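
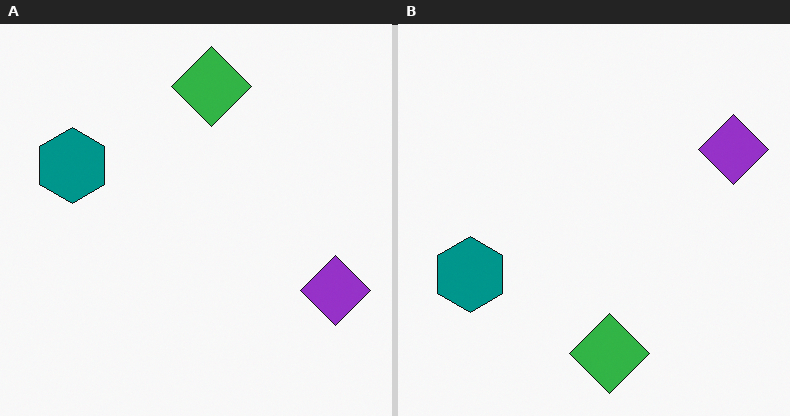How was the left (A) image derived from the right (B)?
Flipped vertically (top ↔ bottom).

The green diamond is in the bottom of the right (B) image and the top of the left (A) — shapes on opposite sides of the horizontal midline have swapped in a mirror flip.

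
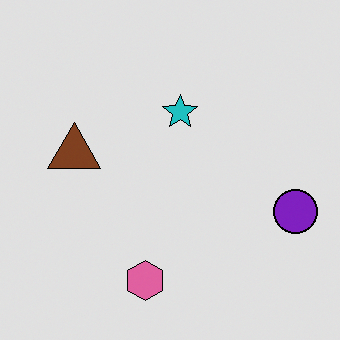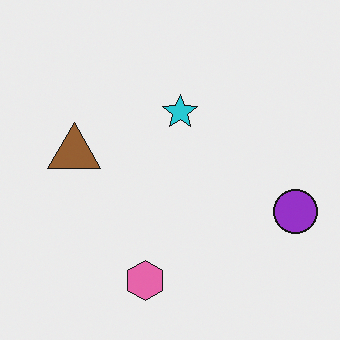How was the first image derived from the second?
It was posterized to a reduced palette.

Each flat color has snapped to a coarser quantized level — most visibly, the near-white background has dropped to a flat grey.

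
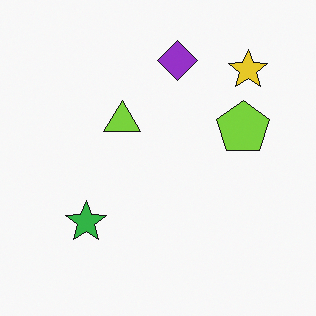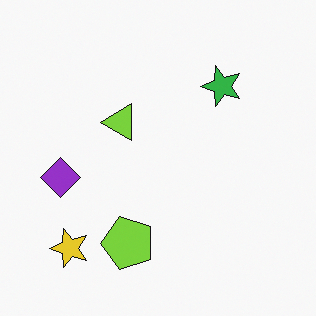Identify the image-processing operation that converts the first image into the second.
The image was transposed (reflected across the top-left ↔ bottom-right diagonal).

Shapes have swapped their row and column positions — what was in the top-right is now in the bottom-left — a diagonal reflection.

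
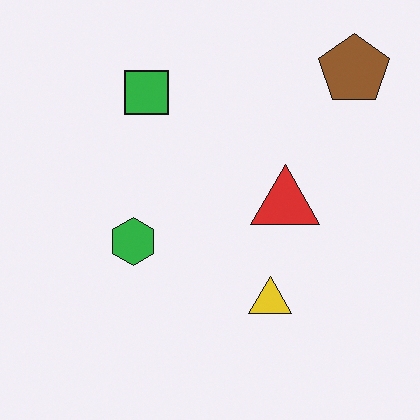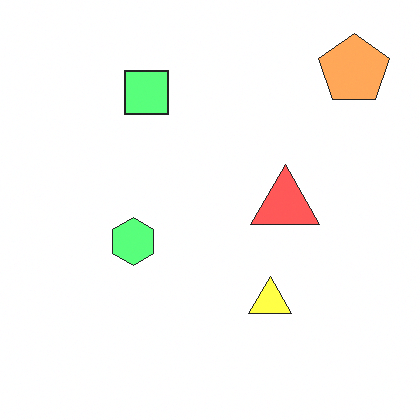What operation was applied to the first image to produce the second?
The second image is the first noticeably brightened.

Every pixel — background and shapes alike — is uniformly brightened.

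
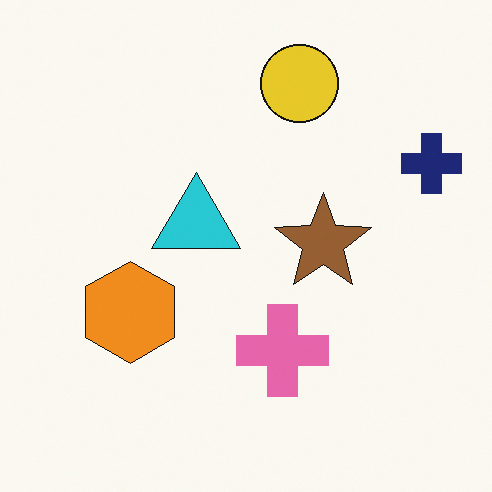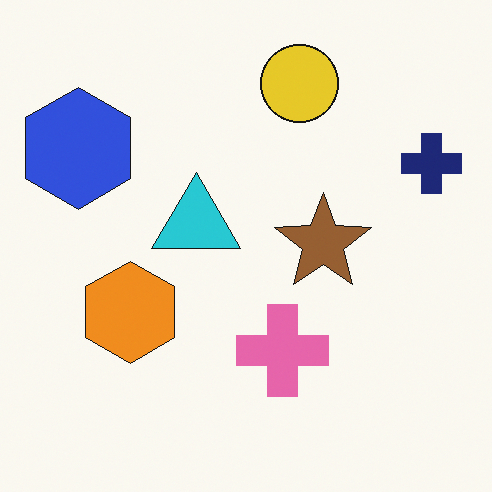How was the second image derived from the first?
It was overlaid with an additional blue hexagon.

A blue hexagon appears in the second image that is absent from the first.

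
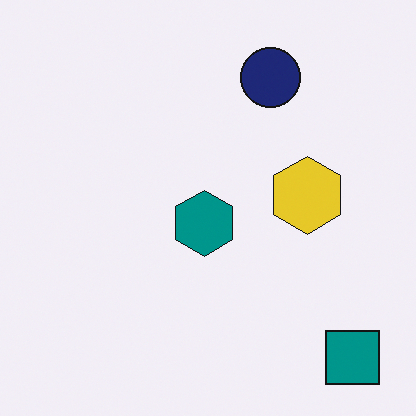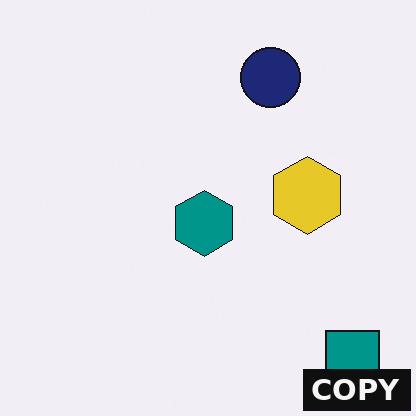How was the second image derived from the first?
The second image is the first watermarked with the text "COPY" in the lower-right corner.

A dark label reading "COPY" appears in the lower-right corner.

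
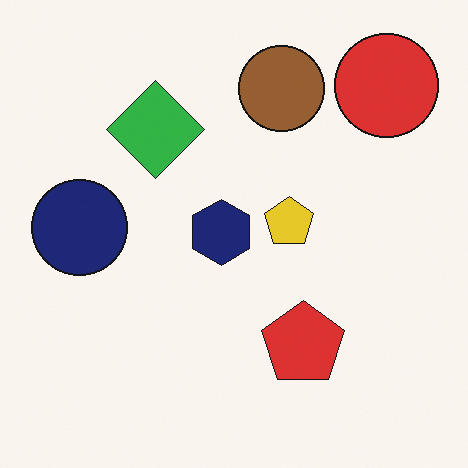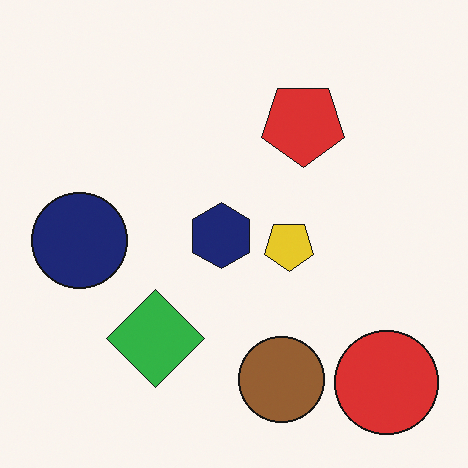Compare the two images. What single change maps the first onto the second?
The second image is the first flipped vertically (top ↔ bottom).

The red circle is in the top-right of the first image and the bottom-right of the second — shapes on opposite sides of the horizontal midline have swapped in a mirror flip.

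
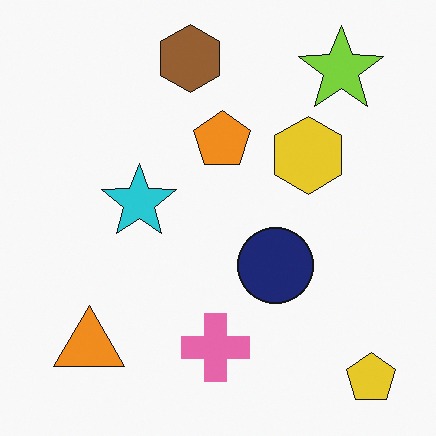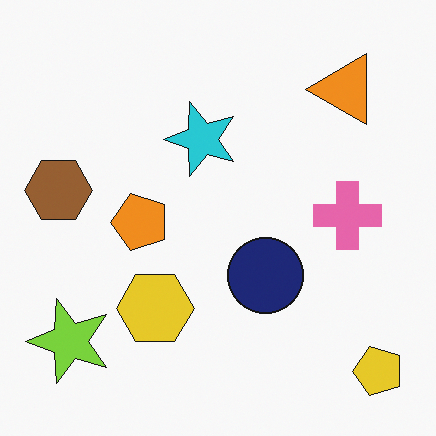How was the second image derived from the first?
Transposed (reflected across the top-left ↔ bottom-right diagonal).

Shapes have swapped their row and column positions — what was in the top-right is now in the bottom-left — a diagonal reflection.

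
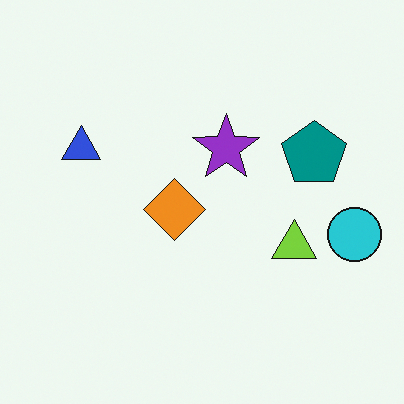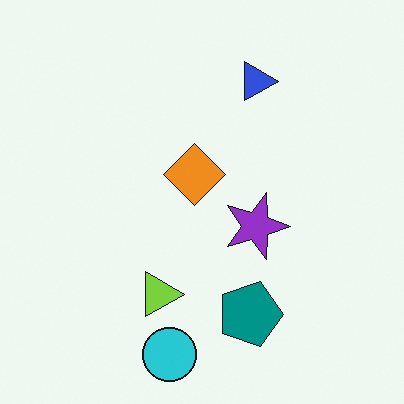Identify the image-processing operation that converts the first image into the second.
The transformation is: rotated 90° clockwise.

The cyan circle sits in the right of the first image and the bottom of the second — consistent with a whole-image 90° clockwise rotation.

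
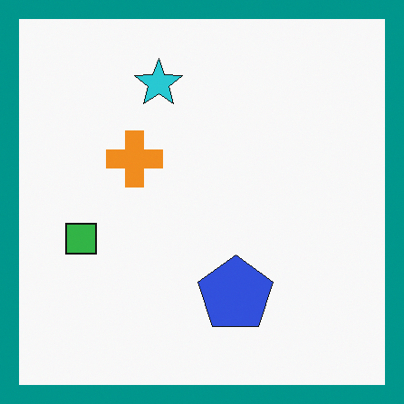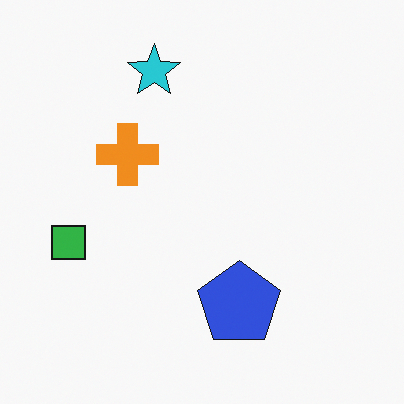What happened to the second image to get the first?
It was framed with a teal border.

A solid teal frame runs around the edge of the first image, with the content slightly shrunk inside it.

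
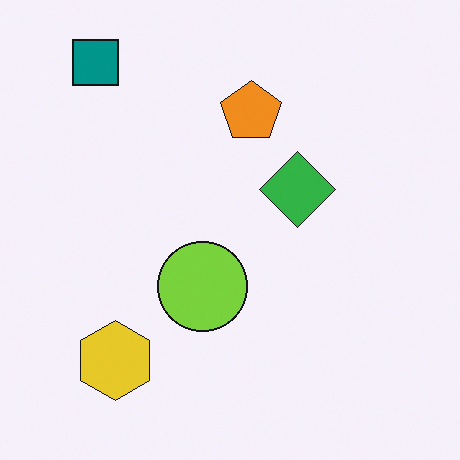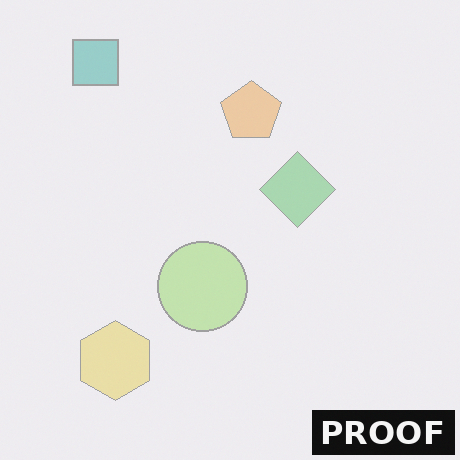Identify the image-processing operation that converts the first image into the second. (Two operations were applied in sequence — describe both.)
The transformation is: given much lower contrast, then watermarked with the text "PROOF" in the lower-right corner.

Tones are pushed toward mid-grey across the whole image — a global contrast change. A dark label reading "PROOF" appears in the lower-right corner.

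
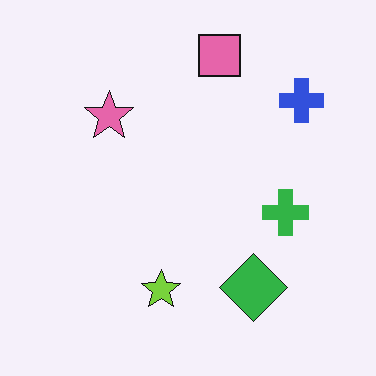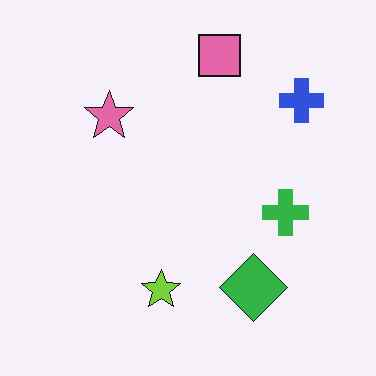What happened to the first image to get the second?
This is the original image JPEG-compressed with visible artifacts.

Blocky 8×8 compression artifacts appear around shape edges and the flat background shows ringing — characteristic JPEG degradation.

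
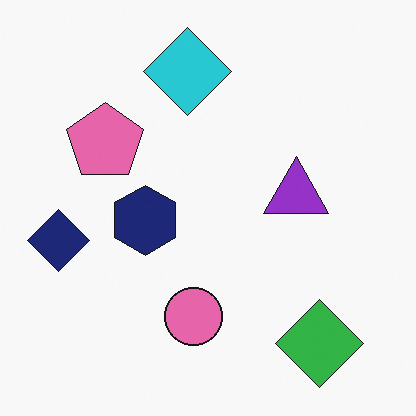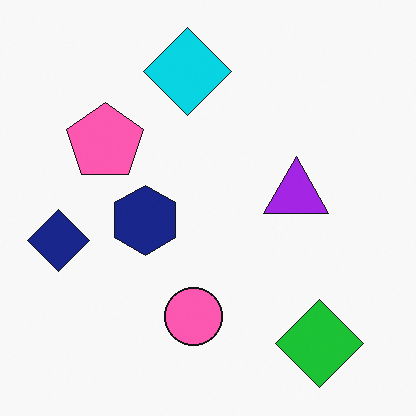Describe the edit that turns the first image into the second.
It was slightly oversaturated.

All colors are more vivid — a global saturation change.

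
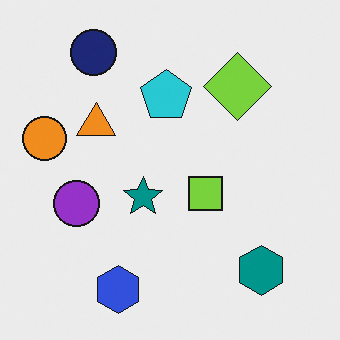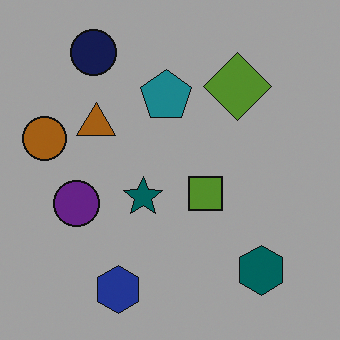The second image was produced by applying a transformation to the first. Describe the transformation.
The image was noticeably darkened.

Every pixel — background and shapes alike — is uniformly darkened.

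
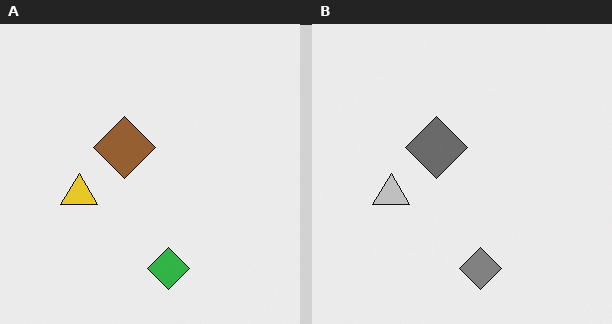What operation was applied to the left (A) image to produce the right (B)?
Converted to grayscale.

All color is removed — every shape is now a shade of grey.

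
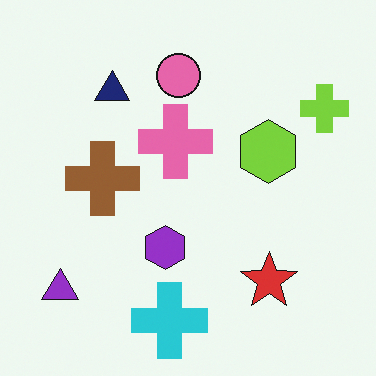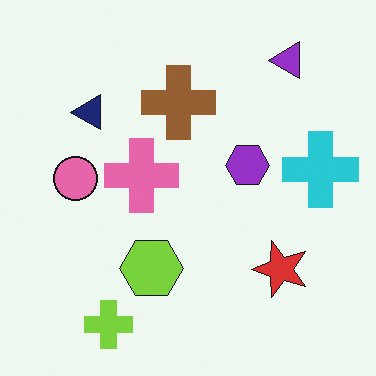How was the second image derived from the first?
It was transposed (reflected across the top-left ↔ bottom-right diagonal).

Shapes have swapped their row and column positions — what was in the top-right is now in the bottom-left — a diagonal reflection.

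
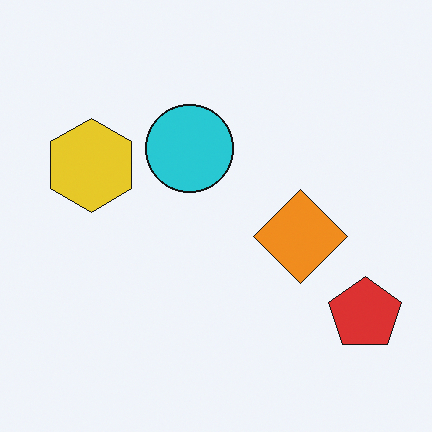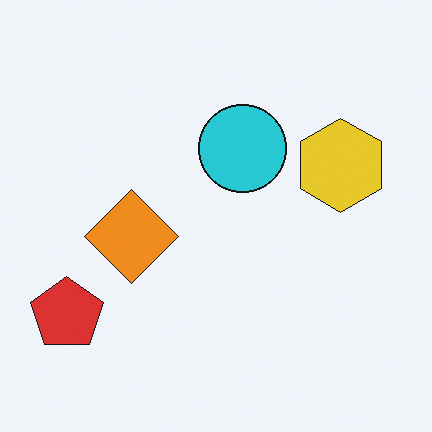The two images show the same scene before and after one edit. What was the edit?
The second image is the first flipped horizontally (left ↔ right).

The red pentagon is in the bottom-right of the first image and the bottom-left of the second — shapes on opposite sides of the vertical midline have swapped in a mirror flip.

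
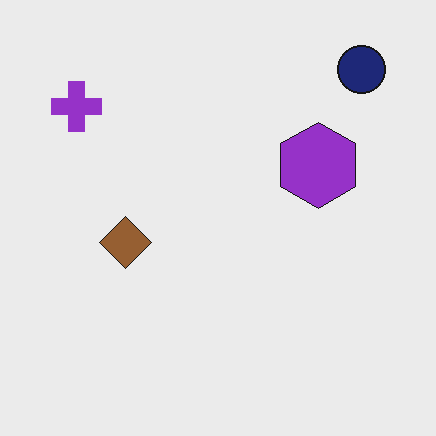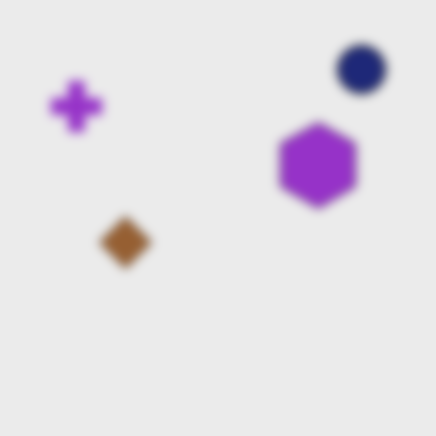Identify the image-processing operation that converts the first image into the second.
The second image is the first heavily blurred.

Shape edges and outlines are uniformly softened across the whole image.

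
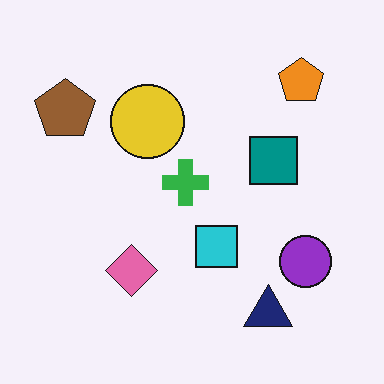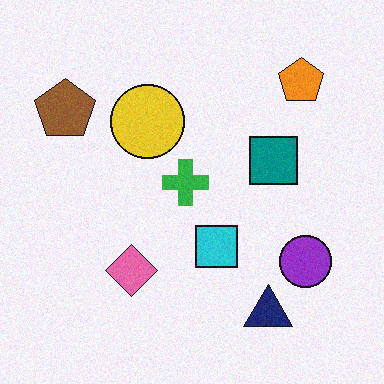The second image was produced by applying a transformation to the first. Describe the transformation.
This is the original image degraded with subtle gaussian noise.

Random speckle covers the whole image, including the flat background.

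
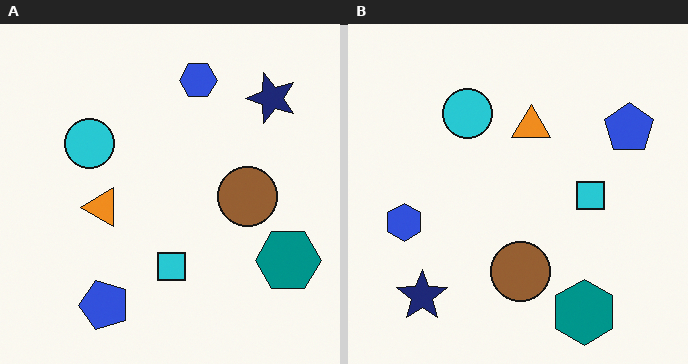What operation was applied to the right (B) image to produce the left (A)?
The transformation is: transposed (reflected across the top-left ↔ bottom-right diagonal).

Shapes have swapped their row and column positions — what was in the top-right is now in the bottom-left — a diagonal reflection.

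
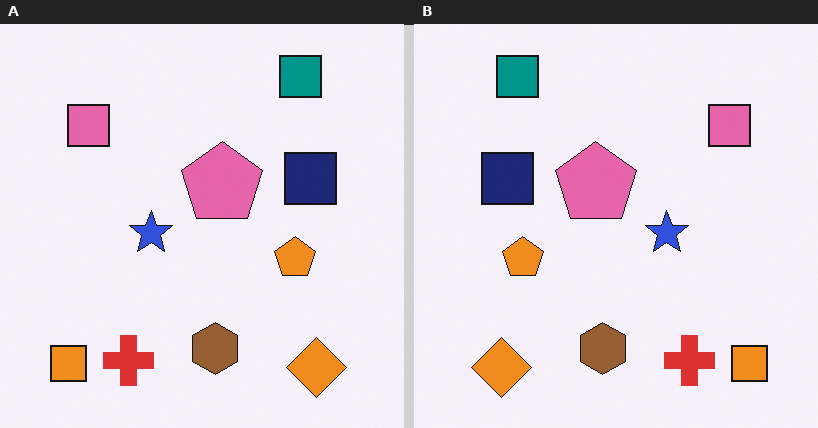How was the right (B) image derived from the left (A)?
It was flipped horizontally (left ↔ right).

The orange square is in the bottom-left of the left (A) image and the bottom-right of the right (B) — shapes on opposite sides of the vertical midline have swapped in a mirror flip.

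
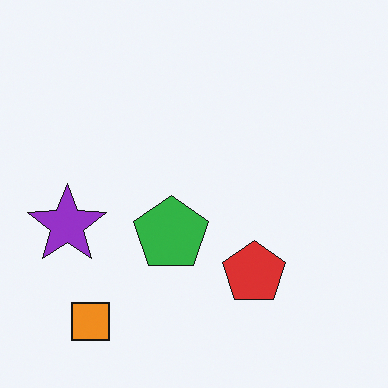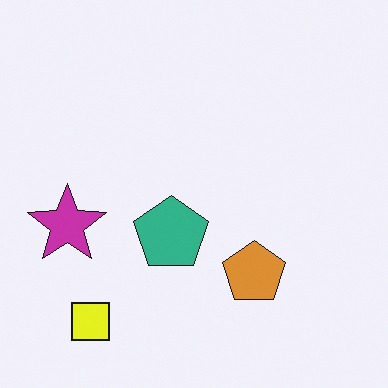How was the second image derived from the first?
The image was hue-shifted slightly.

Every shape's color has rotated by the same amount around the hue wheel — a uniform hue shift.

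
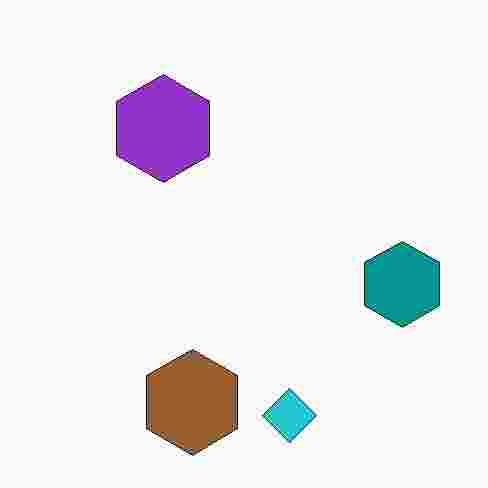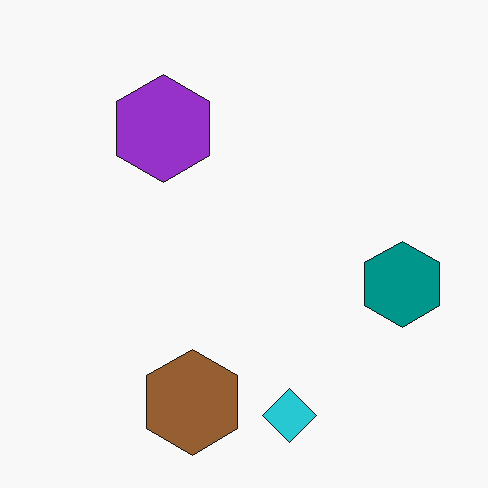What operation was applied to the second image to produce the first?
The image was heavily JPEG-compressed with obvious blocking artifacts.

Blocky 8×8 compression artifacts appear around shape edges and the flat background shows ringing — characteristic JPEG degradation.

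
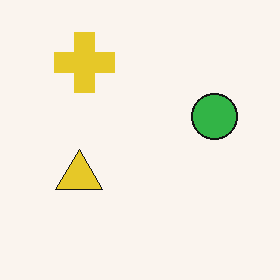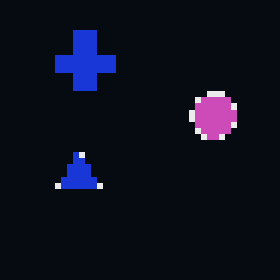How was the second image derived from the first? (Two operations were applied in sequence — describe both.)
The second image is the first color-inverted (negative), then pixelated into visible square blocks.

The light background has become dark and every shape's color is its complement — a photographic negative. Shapes are reduced to large square blocks; fine edges and outlines are lost — a downscale-then-upscale (mosaic) effect.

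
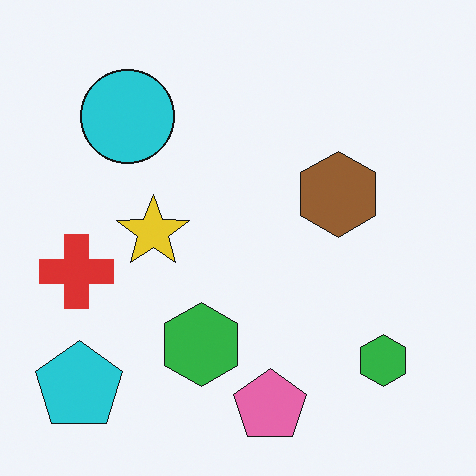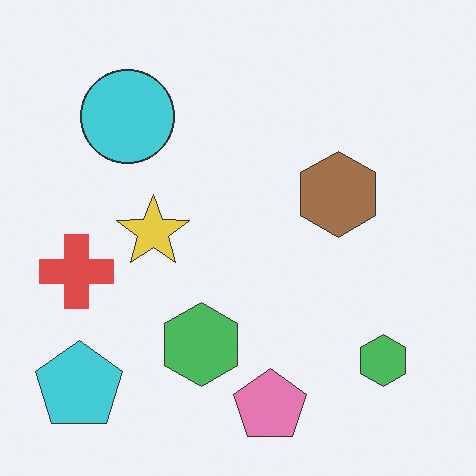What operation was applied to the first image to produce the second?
Given slightly reduced contrast.

Tones are pushed toward mid-grey across the whole image — a global contrast change.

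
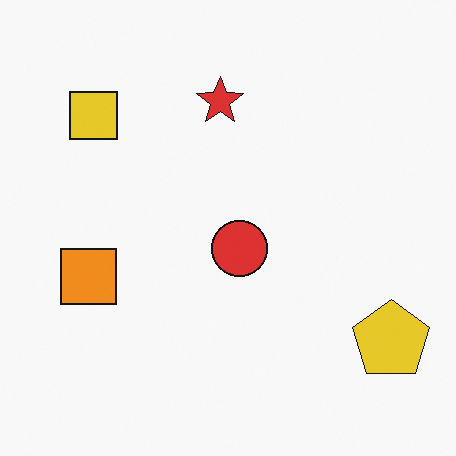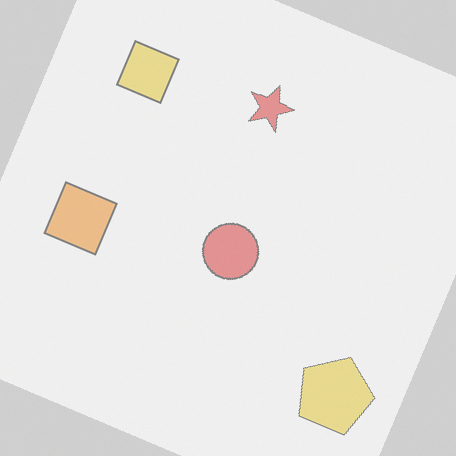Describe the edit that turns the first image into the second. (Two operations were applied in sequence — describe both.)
The transformation is: rotated clockwise by a clearly visible amount, then given much lower contrast.

Every shape is tilted by the same angle and the image corners show triangular fill wedges — a whole-image rotation by a non-right angle. Tones are pushed toward mid-grey across the whole image — a global contrast change.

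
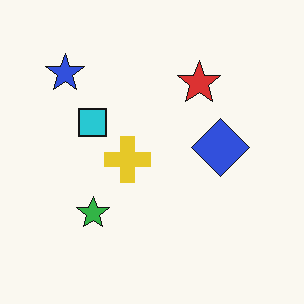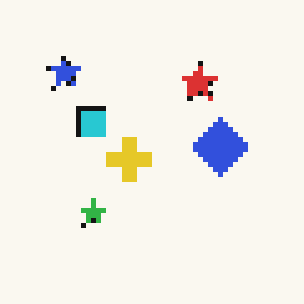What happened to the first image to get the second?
The second image is the first lightly pixelated (a mild mosaic effect).

Shapes are reduced to large square blocks; fine edges and outlines are lost — a downscale-then-upscale (mosaic) effect.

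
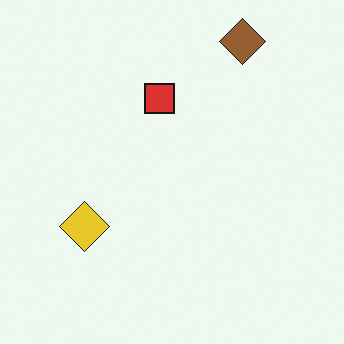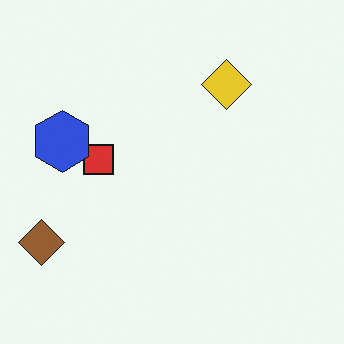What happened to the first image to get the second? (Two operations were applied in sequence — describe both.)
It was transposed (reflected across the top-left ↔ bottom-right diagonal), then overlaid with an additional blue hexagon.

Shapes have swapped their row and column positions — what was in the top-right is now in the bottom-left — a diagonal reflection. A blue hexagon appears in the second image that is absent from the first.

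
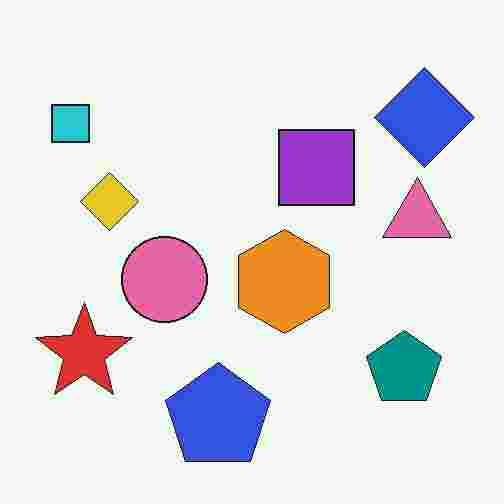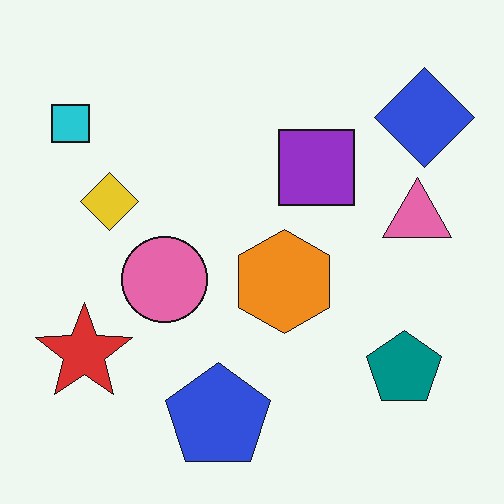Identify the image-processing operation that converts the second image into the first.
Heavily JPEG-compressed with obvious blocking artifacts.

Blocky 8×8 compression artifacts appear around shape edges and the flat background shows ringing — characteristic JPEG degradation.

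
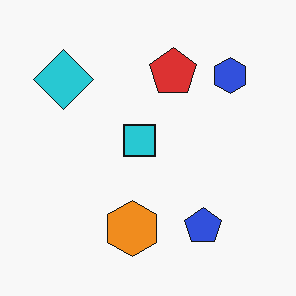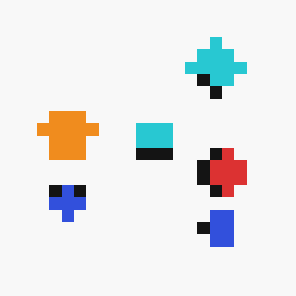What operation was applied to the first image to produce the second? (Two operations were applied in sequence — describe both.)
This is the original image rotated 90° clockwise, then coarsely pixelated.

The blue hexagon sits in the top-right of the first image and the bottom-right of the second — consistent with a whole-image 90° clockwise rotation. Shapes are reduced to large square blocks; fine edges and outlines are lost — a downscale-then-upscale (mosaic) effect.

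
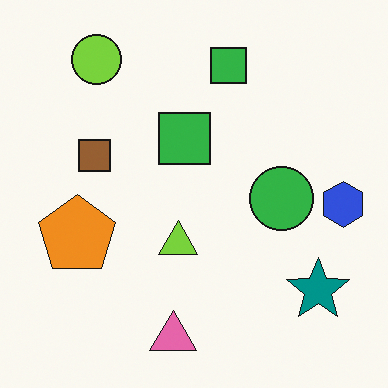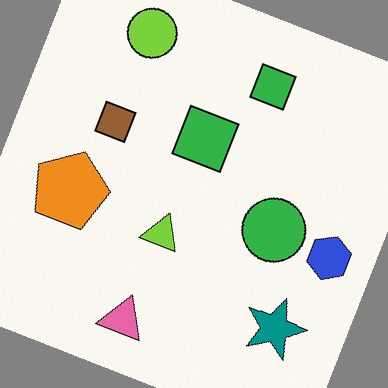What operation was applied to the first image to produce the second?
The second image is the first rotated clockwise by a moderate amount.

Every shape is tilted by the same angle and the image corners show triangular fill wedges — a whole-image rotation by a non-right angle.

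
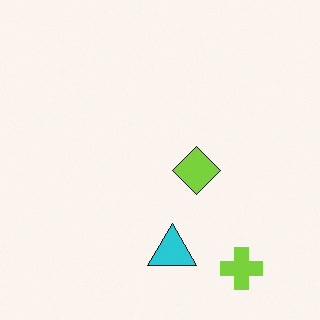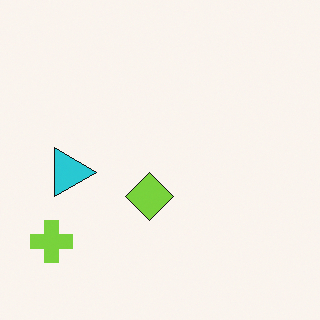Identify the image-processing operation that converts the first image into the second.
This is the original image rotated 90° clockwise.

The lime cross sits in the bottom-right of the first image and the bottom-left of the second — consistent with a whole-image 90° clockwise rotation.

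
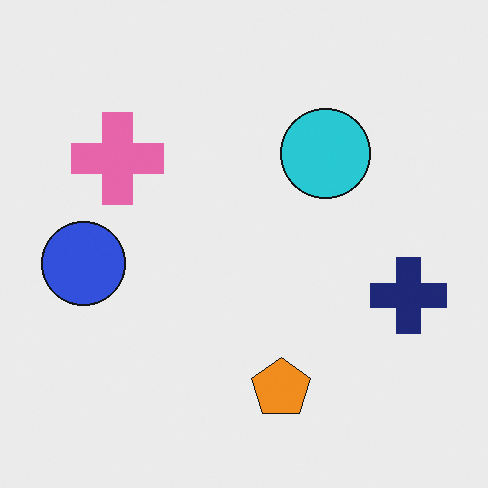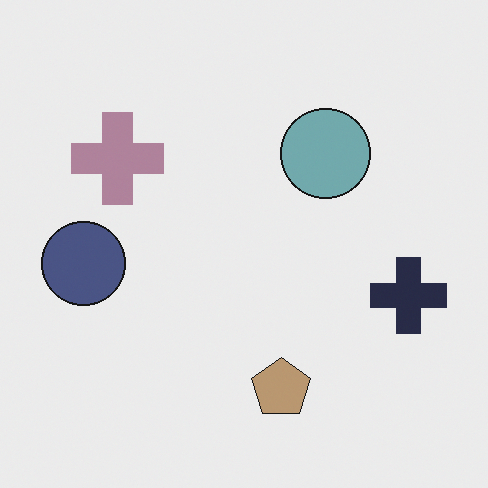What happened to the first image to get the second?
The second image is the first made much more muted (saturation change).

All colors are more muted and greyish — a global saturation change.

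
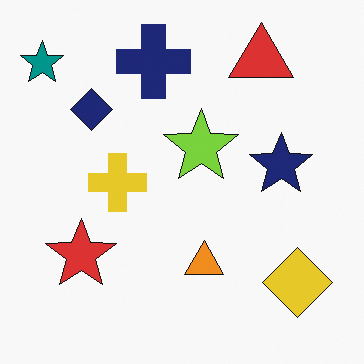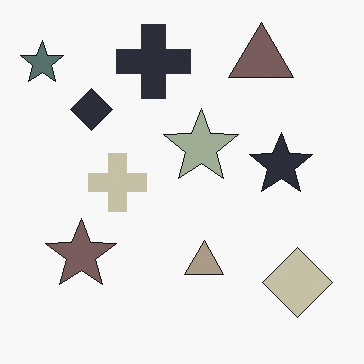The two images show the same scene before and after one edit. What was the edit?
This is the original image made much more muted (saturation change).

All colors are more muted and greyish — a global saturation change.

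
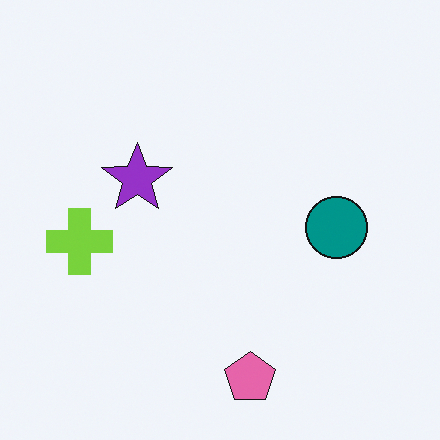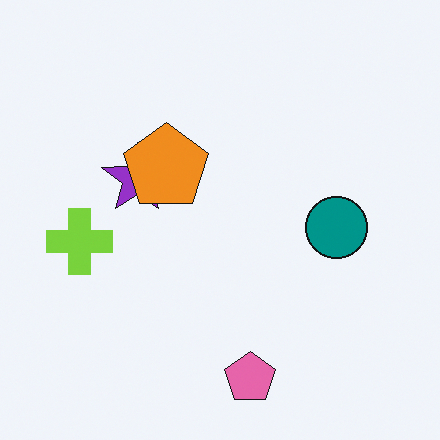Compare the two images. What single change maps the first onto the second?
The transformation is: overlaid with an additional orange pentagon.

An orange pentagon appears in the second image that is absent from the first.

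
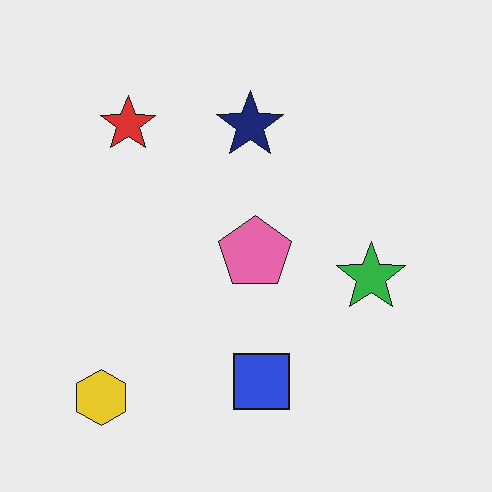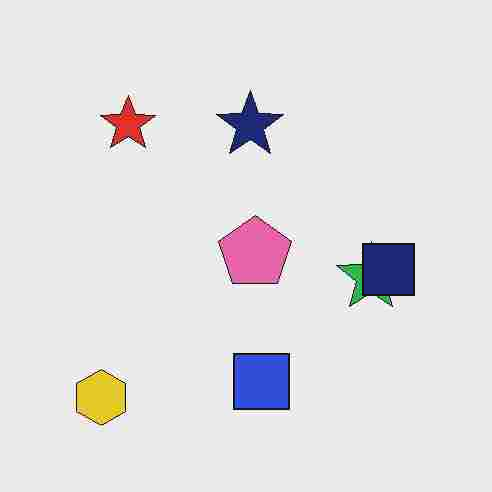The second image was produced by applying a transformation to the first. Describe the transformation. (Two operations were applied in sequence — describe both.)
Degraded with heavy JPEG compression, then overlaid with an additional navy square.

Blocky 8×8 compression artifacts appear around shape edges and the flat background shows ringing — characteristic JPEG degradation. A navy square appears in the second image that is absent from the first.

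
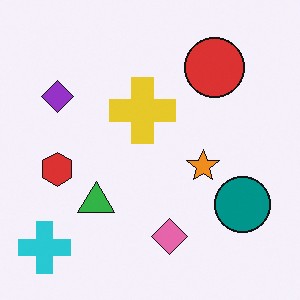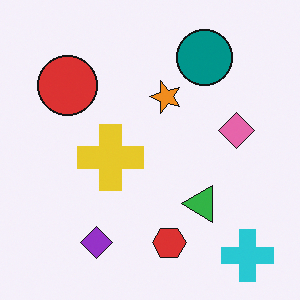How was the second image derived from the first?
It was rotated 90° counter-clockwise.

The cyan cross sits in the bottom-left of the first image and the bottom-right of the second — consistent with a whole-image 90° counter-clockwise rotation.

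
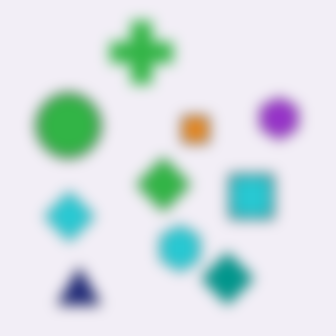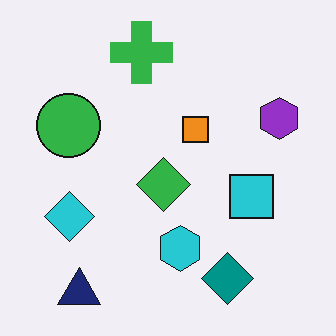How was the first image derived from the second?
The transformation is: heavily blurred.

Shape edges and outlines are uniformly softened across the whole image.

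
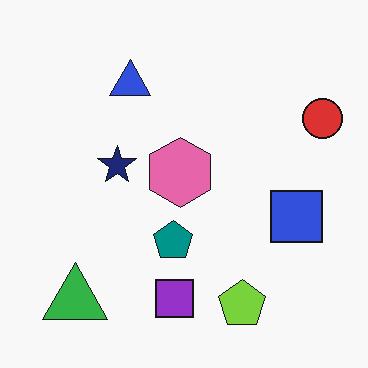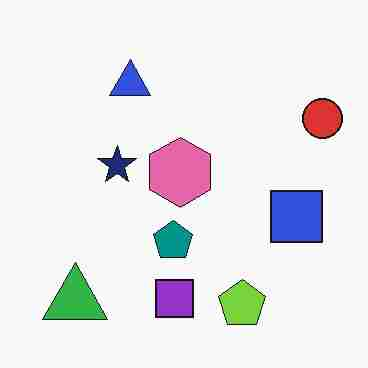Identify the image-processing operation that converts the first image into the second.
The transformation is: heavily JPEG-compressed with obvious blocking artifacts.

Blocky 8×8 compression artifacts appear around shape edges and the flat background shows ringing — characteristic JPEG degradation.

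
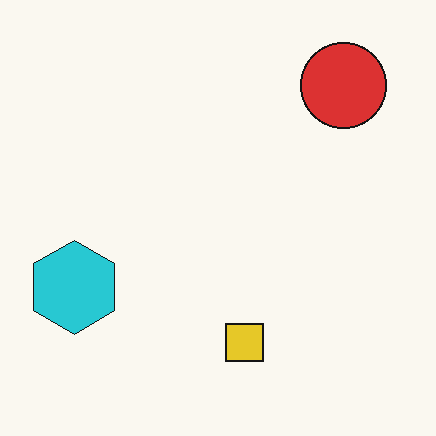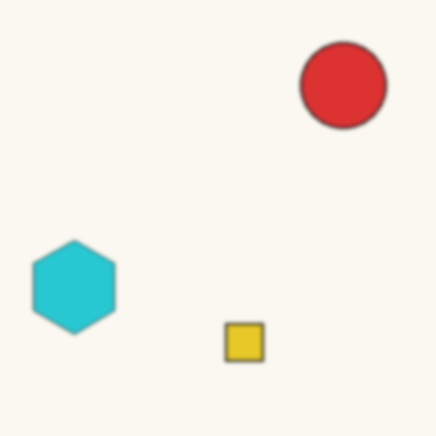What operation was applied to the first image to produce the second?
The image was lightly blurred.

Shape edges and outlines are uniformly softened across the whole image.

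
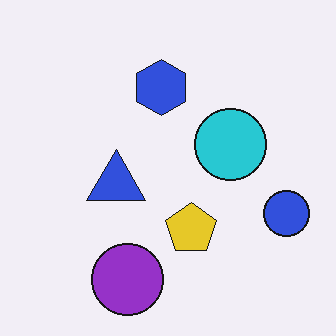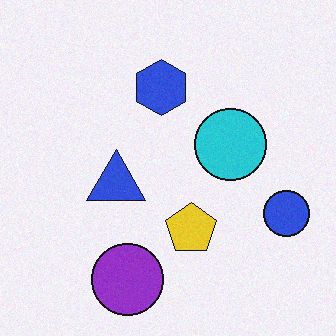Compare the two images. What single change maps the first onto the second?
The transformation is: degraded with subtle gaussian noise.

Random speckle covers the whole image, including the flat background.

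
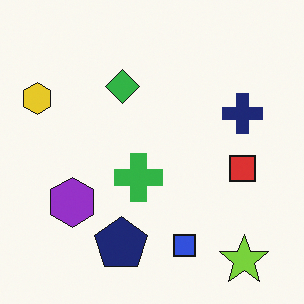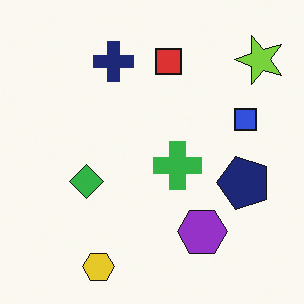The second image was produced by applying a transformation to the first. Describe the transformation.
This is the original image rotated 90° counter-clockwise.

The lime star sits in the bottom-right of the first image and the top-right of the second — consistent with a whole-image 90° counter-clockwise rotation.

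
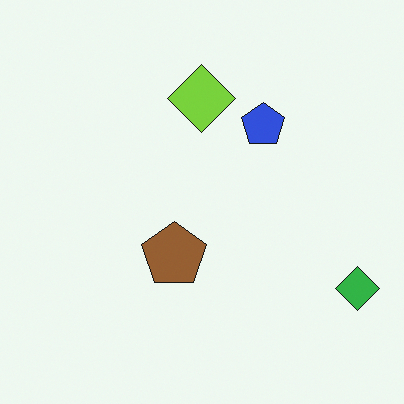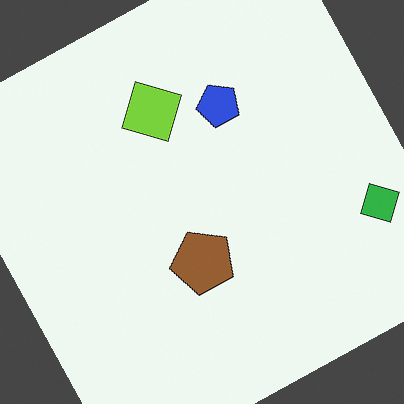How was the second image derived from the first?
The transformation is: rotated counter-clockwise by a clearly visible amount.

Every shape is tilted by the same angle and the image corners show triangular fill wedges — a whole-image rotation by a non-right angle.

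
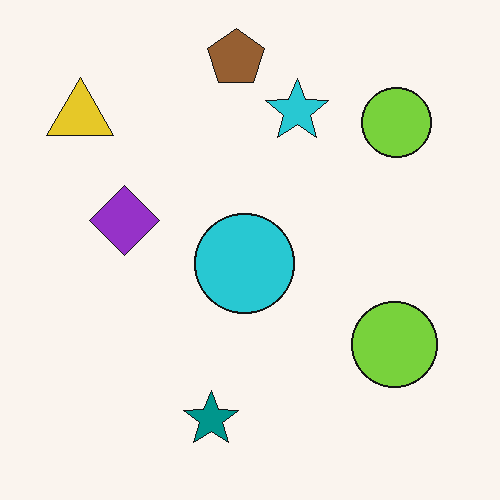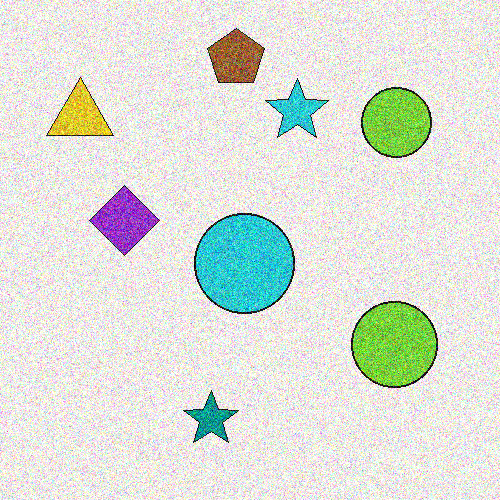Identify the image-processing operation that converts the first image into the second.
The second image is the first degraded with strong gaussian noise.

Random speckle covers the whole image, including the flat background.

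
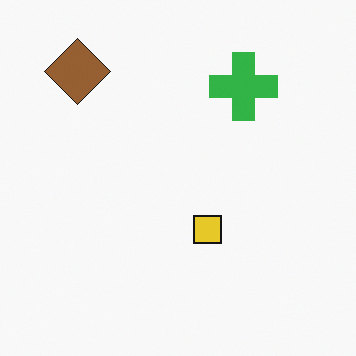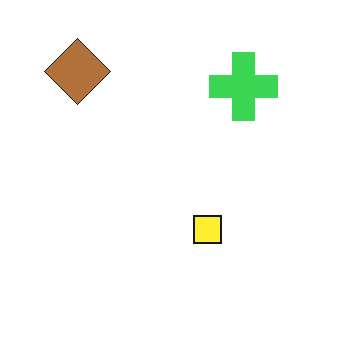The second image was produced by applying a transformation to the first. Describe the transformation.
The second image is the first slightly brightened.

Every pixel — background and shapes alike — is uniformly brightened.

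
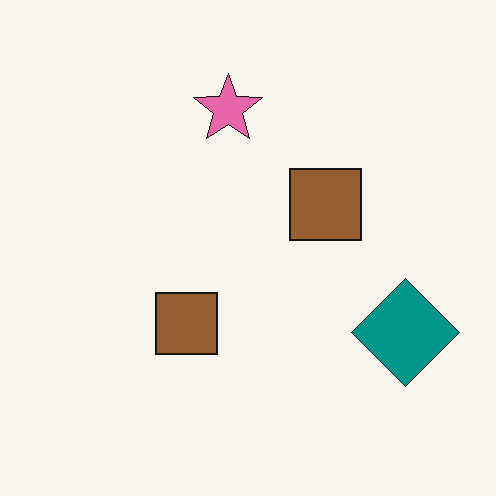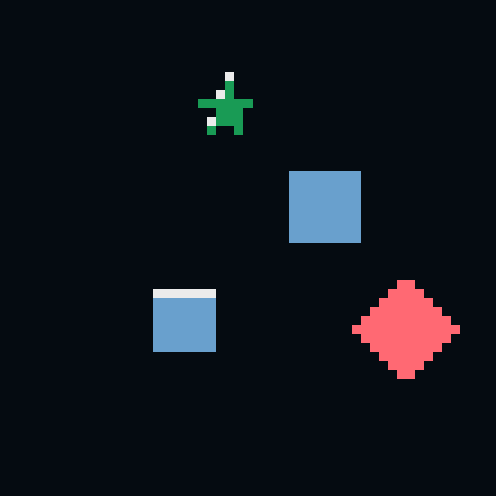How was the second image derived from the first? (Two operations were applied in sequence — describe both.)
This is the original image coarsely pixelated, then color-inverted (negative).

Shapes are reduced to large square blocks; fine edges and outlines are lost — a downscale-then-upscale (mosaic) effect. The light background has become dark and every shape's color is its complement — a photographic negative.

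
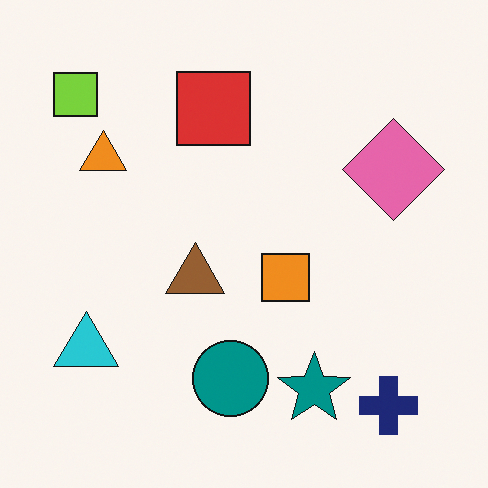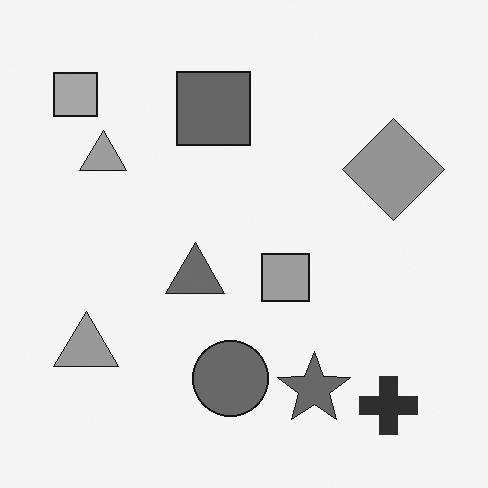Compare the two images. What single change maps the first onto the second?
The second image is the first converted to grayscale.

All color is removed — every shape is now a shade of grey.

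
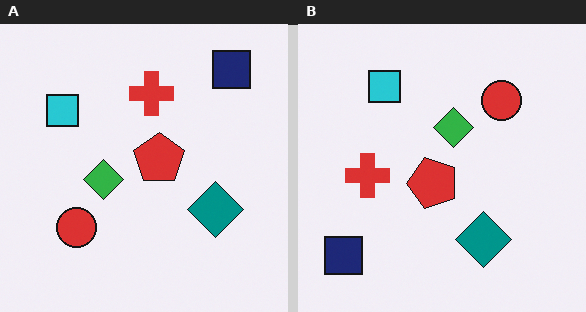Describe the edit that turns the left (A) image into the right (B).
The transformation is: transposed (reflected across the top-left ↔ bottom-right diagonal).

Shapes have swapped their row and column positions — what was in the top-right is now in the bottom-left — a diagonal reflection.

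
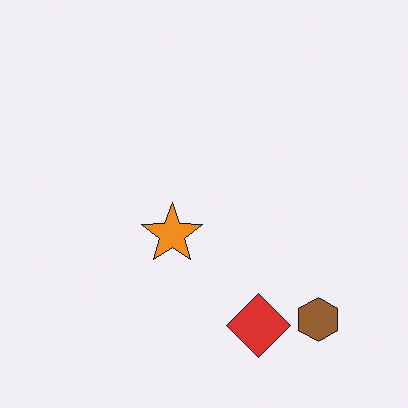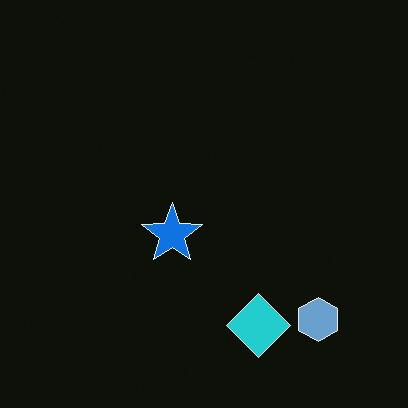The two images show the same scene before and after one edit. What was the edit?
The second image is the first color-inverted (negative).

The light background has become dark and every shape's color is its complement — a photographic negative.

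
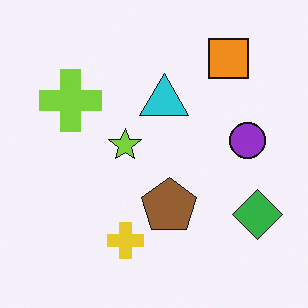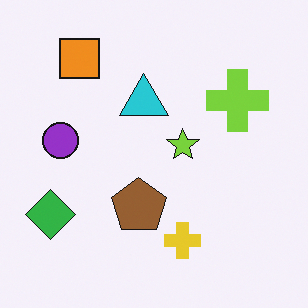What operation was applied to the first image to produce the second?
The image was flipped horizontally (left ↔ right).

The green diamond is in the bottom-right of the first image and the bottom-left of the second — shapes on opposite sides of the vertical midline have swapped in a mirror flip.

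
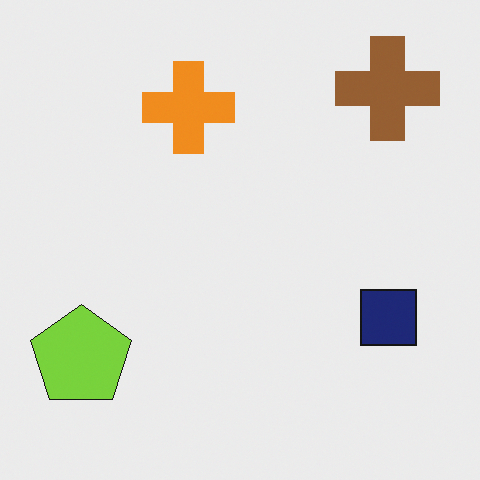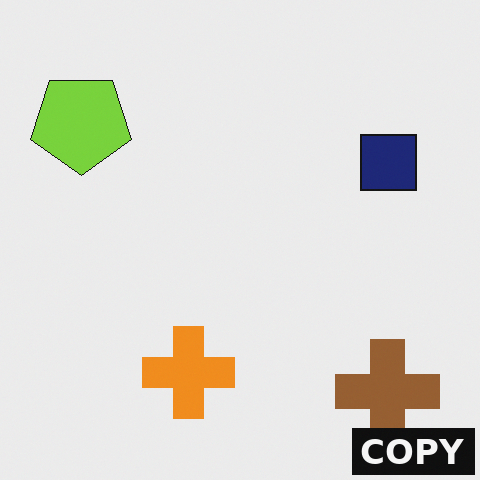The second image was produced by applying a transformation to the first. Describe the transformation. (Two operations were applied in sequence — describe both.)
The image was flipped vertically (top ↔ bottom), then watermarked with the text "COPY" in the lower-right corner.

The brown cross is in the top-right of the first image and the bottom-right of the second — shapes on opposite sides of the horizontal midline have swapped in a mirror flip. A dark label reading "COPY" appears in the lower-right corner.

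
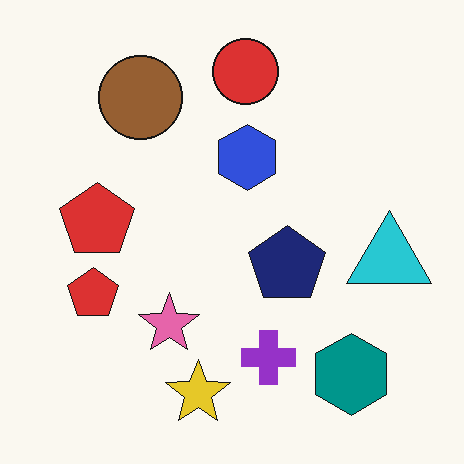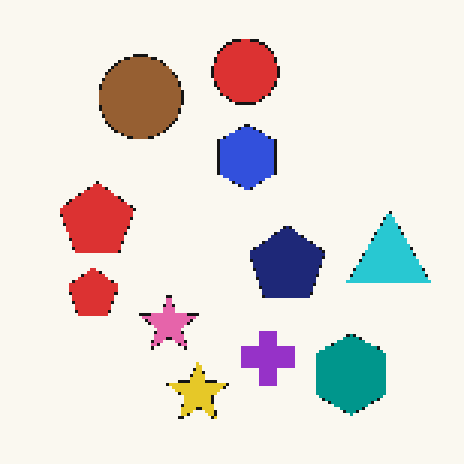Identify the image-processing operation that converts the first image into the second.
It was lightly pixelated (a mild mosaic effect).

Shapes are reduced to large square blocks; fine edges and outlines are lost — a downscale-then-upscale (mosaic) effect.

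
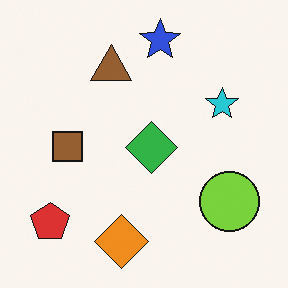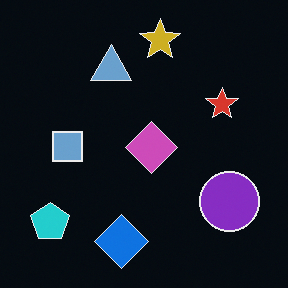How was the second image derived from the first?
Color-inverted (negative).

The light background has become dark and every shape's color is its complement — a photographic negative.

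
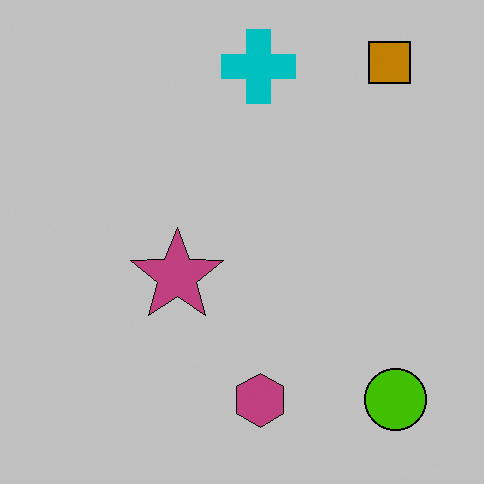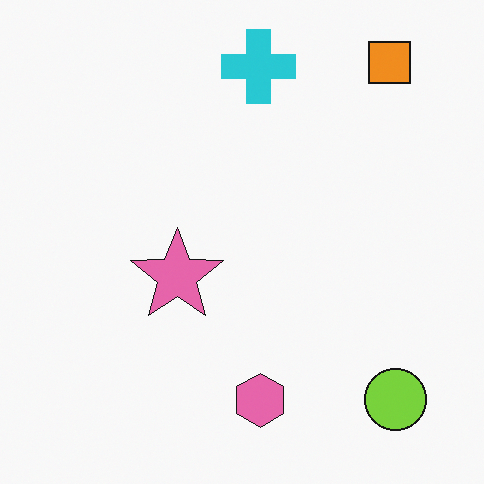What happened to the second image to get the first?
The image was heavily posterized to just a handful of flat colors.

Each flat color has snapped to a coarser quantized level — most visibly, the near-white background has dropped to a flat grey.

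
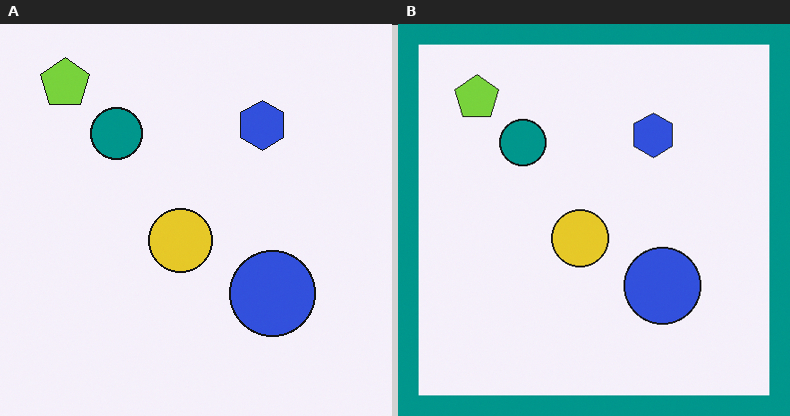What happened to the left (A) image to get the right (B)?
This is the original image framed with a teal border.

A solid teal frame runs around the edge of the right (B) image, with the content slightly shrunk inside it.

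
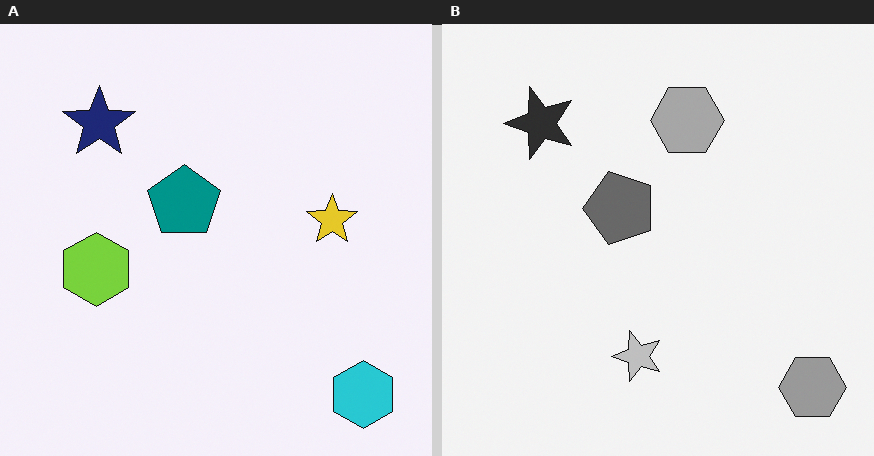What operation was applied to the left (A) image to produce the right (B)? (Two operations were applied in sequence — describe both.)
Converted to grayscale, then transposed (reflected across the top-left ↔ bottom-right diagonal).

All color is removed — every shape is now a shade of grey. Shapes have swapped their row and column positions — what was in the top-right is now in the bottom-left — a diagonal reflection.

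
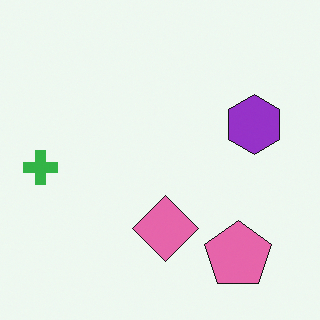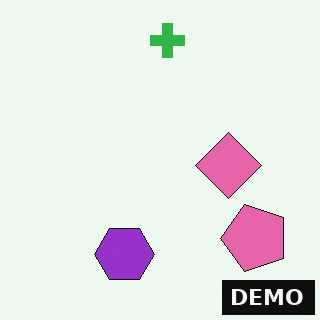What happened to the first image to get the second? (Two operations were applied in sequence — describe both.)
Transposed (reflected across the top-left ↔ bottom-right diagonal), then watermarked with the text "DEMO" in the lower-right corner.

Shapes have swapped their row and column positions — what was in the top-right is now in the bottom-left — a diagonal reflection. A dark label reading "DEMO" appears in the lower-right corner.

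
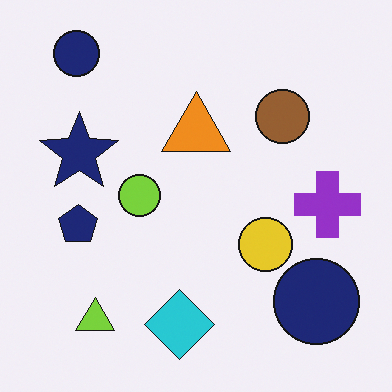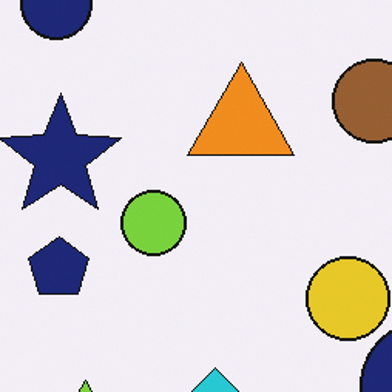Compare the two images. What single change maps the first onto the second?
The second image is the first cropped to a modestly smaller region and rescaled.

The visible shapes are larger and the field of view is narrower; shapes near the original edges may be partly or wholly outside the frame — a crop-and-rescale.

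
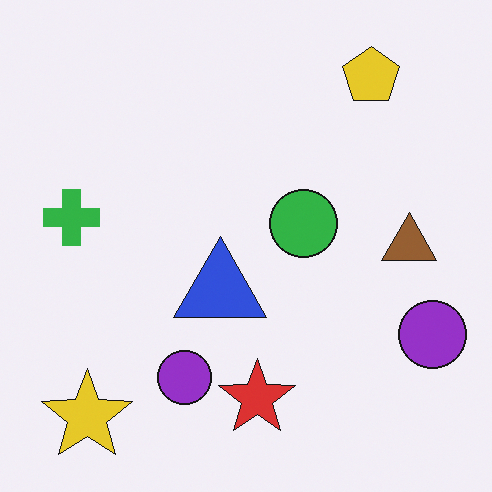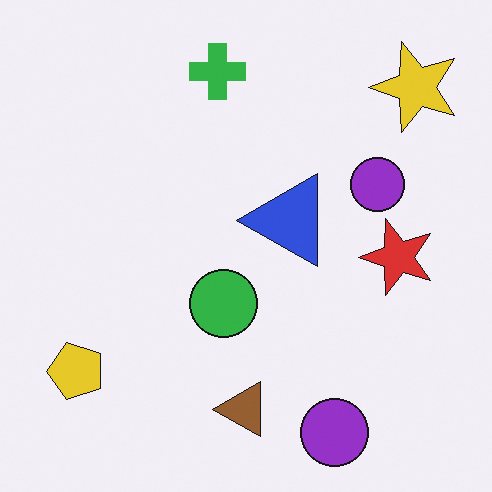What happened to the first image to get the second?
Transposed (reflected across the top-left ↔ bottom-right diagonal).

Shapes have swapped their row and column positions — what was in the top-right is now in the bottom-left — a diagonal reflection.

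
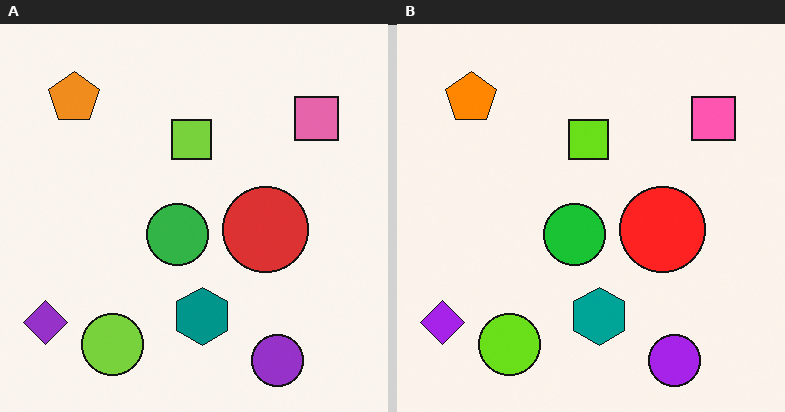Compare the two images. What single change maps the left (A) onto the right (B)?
The transformation is: slightly oversaturated.

All colors are more vivid — a global saturation change.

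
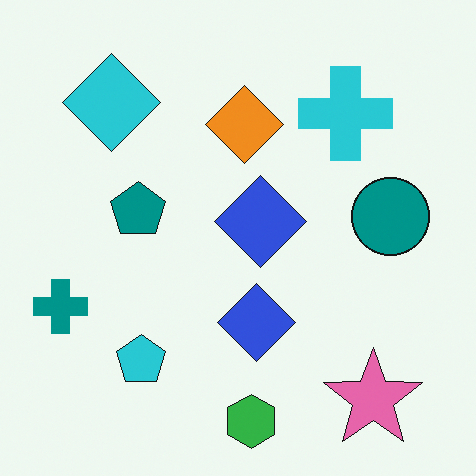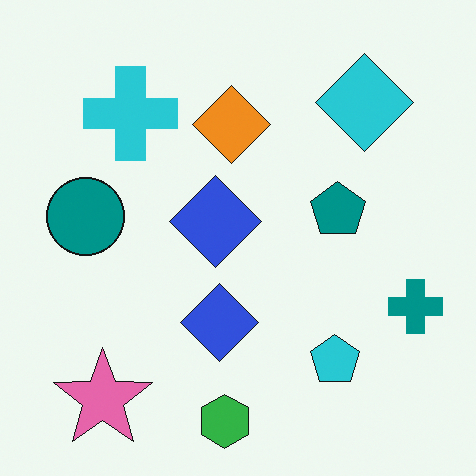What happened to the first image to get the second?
The transformation is: flipped horizontally (left ↔ right).

The teal cross is in the left of the first image and the right of the second — shapes on opposite sides of the vertical midline have swapped in a mirror flip.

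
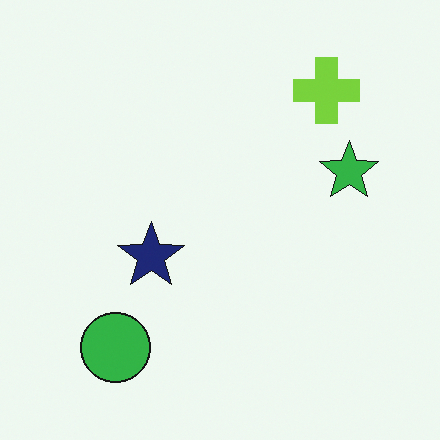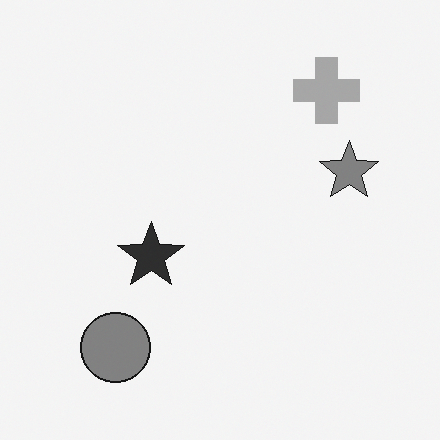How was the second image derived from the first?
It was converted to grayscale.

All color is removed — every shape is now a shade of grey.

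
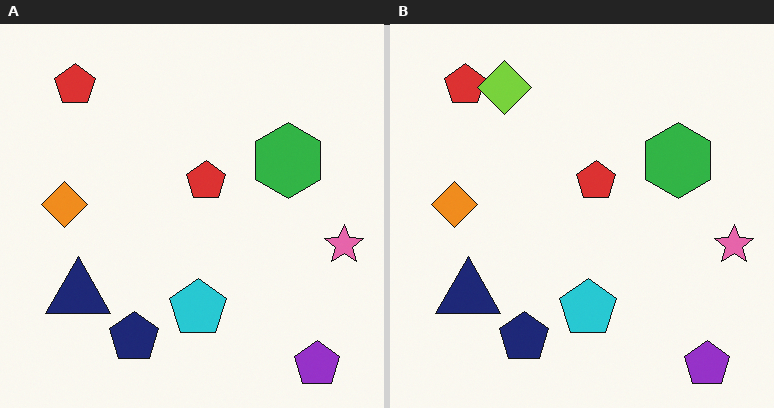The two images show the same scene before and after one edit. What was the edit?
The transformation is: overlaid with an additional lime diamond.

A lime diamond appears in the right (B) image that is absent from the left (A).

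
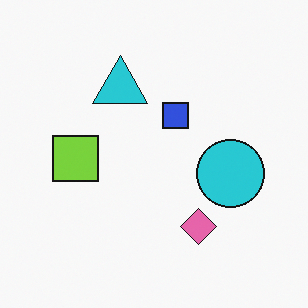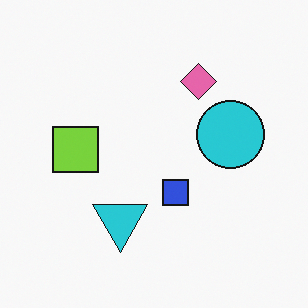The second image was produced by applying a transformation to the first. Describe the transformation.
The image was flipped vertically (top ↔ bottom).

The pink diamond is in the bottom of the first image and the top of the second — shapes on opposite sides of the horizontal midline have swapped in a mirror flip.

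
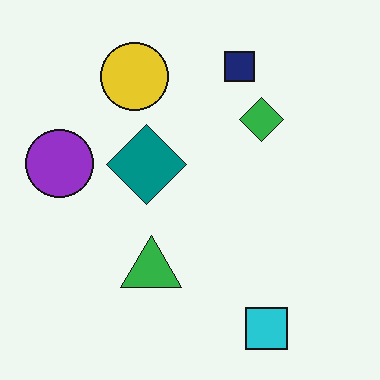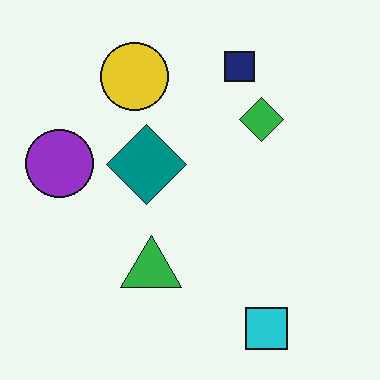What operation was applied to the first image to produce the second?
Given moderate JPEG compression.

Blocky 8×8 compression artifacts appear around shape edges and the flat background shows ringing — characteristic JPEG degradation.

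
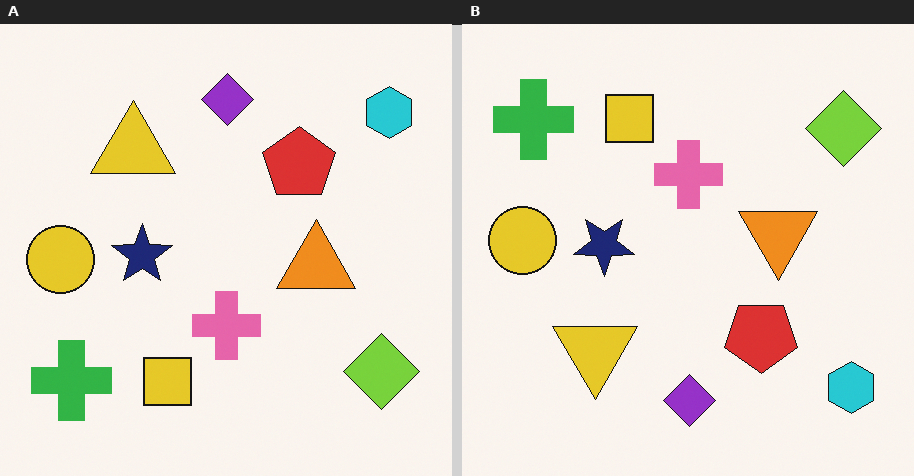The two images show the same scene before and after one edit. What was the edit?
It was flipped vertically (top ↔ bottom).

The purple diamond is in the top of the left (A) image and the bottom of the right (B) — shapes on opposite sides of the horizontal midline have swapped in a mirror flip.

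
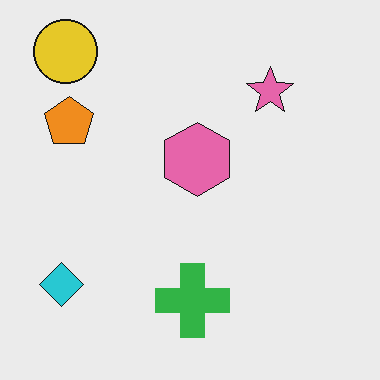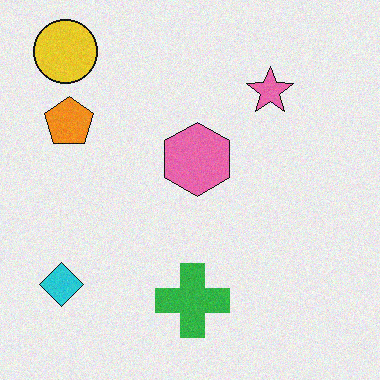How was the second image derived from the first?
The second image is the first degraded with light additive noise.

Random speckle covers the whole image, including the flat background.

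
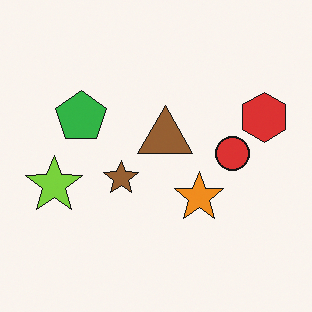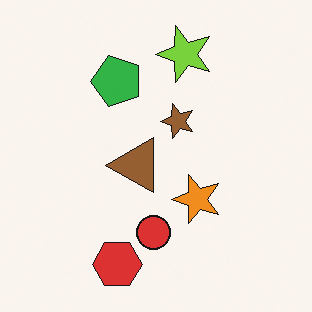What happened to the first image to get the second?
Transposed (reflected across the top-left ↔ bottom-right diagonal).

Shapes have swapped their row and column positions — what was in the top-right is now in the bottom-left — a diagonal reflection.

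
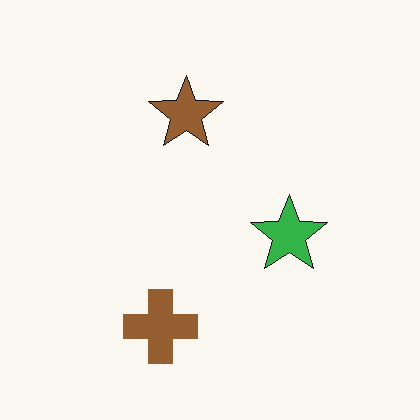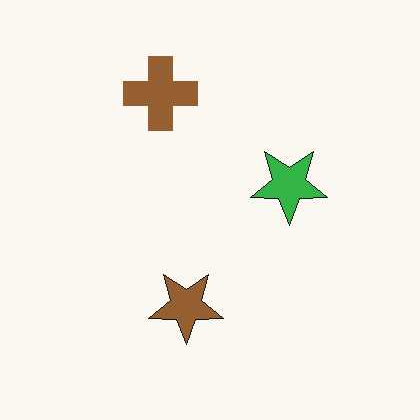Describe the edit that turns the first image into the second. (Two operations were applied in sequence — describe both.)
It was JPEG-compressed with visible artifacts, then flipped vertically (top ↔ bottom).

Blocky 8×8 compression artifacts appear around shape edges and the flat background shows ringing — characteristic JPEG degradation. The brown cross is in the bottom of the first image and the top of the second — shapes on opposite sides of the horizontal midline have swapped in a mirror flip.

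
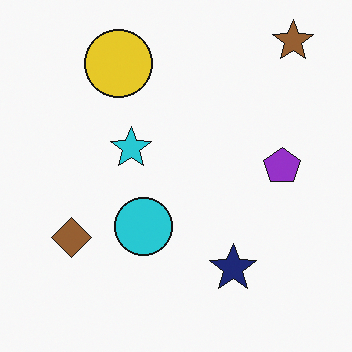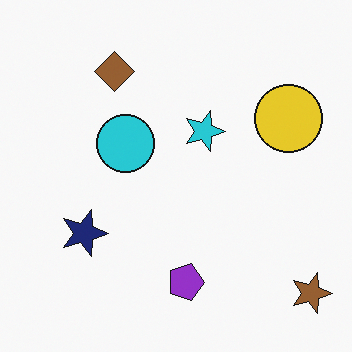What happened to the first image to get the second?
The second image is the first rotated 90° clockwise.

The brown star sits in the top-right of the first image and the bottom-right of the second — consistent with a whole-image 90° clockwise rotation.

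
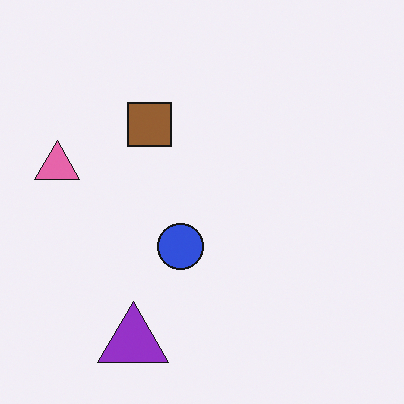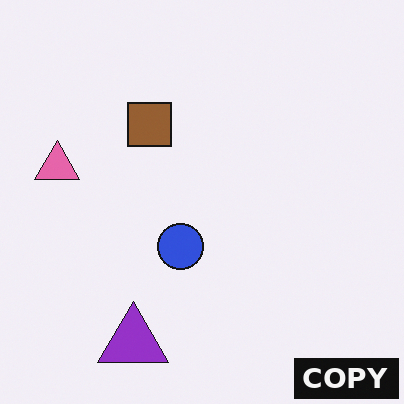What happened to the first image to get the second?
Watermarked with the text "COPY" in the lower-right corner.

A dark label reading "COPY" appears in the lower-right corner.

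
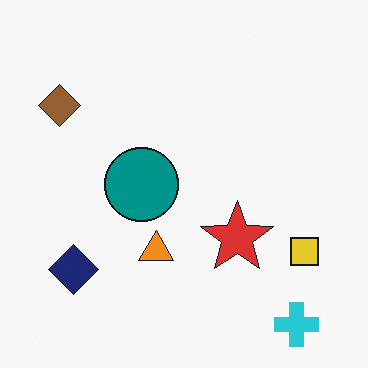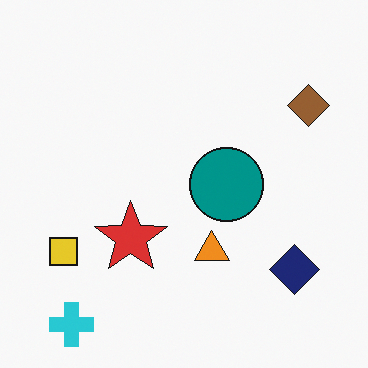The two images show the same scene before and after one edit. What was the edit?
It was flipped horizontally (left ↔ right).

The brown diamond is in the top-left of the first image and the top-right of the second — shapes on opposite sides of the vertical midline have swapped in a mirror flip.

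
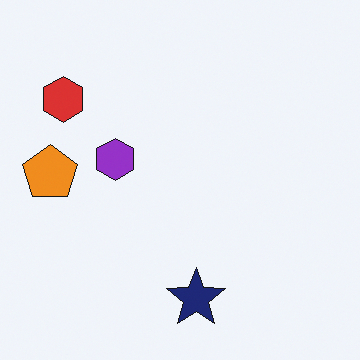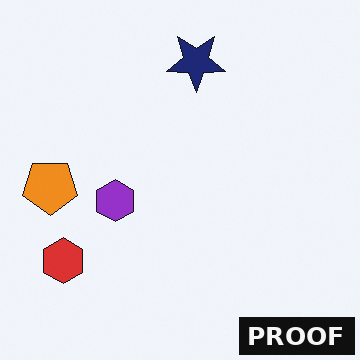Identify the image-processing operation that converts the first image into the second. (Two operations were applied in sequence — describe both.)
It was flipped vertically (top ↔ bottom), then watermarked with the text "PROOF" in the lower-right corner.

The navy star is in the bottom of the first image and the top of the second — shapes on opposite sides of the horizontal midline have swapped in a mirror flip. A dark label reading "PROOF" appears in the lower-right corner.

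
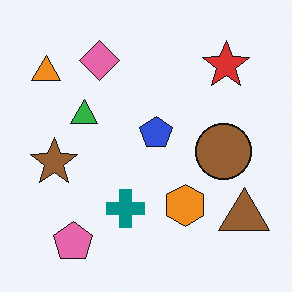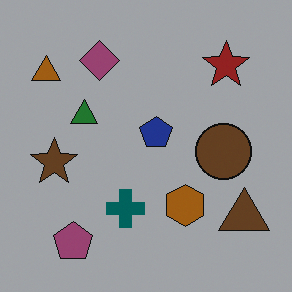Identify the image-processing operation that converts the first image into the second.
Substantially darkened.

Every pixel — background and shapes alike — is uniformly darkened.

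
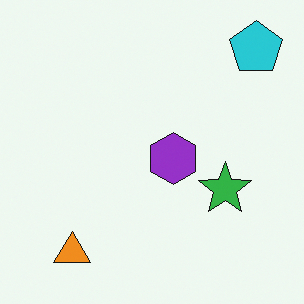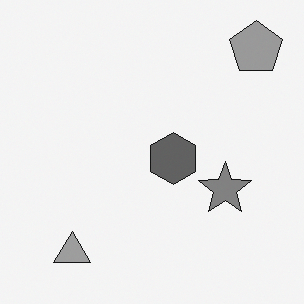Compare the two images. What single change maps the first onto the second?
It was converted to grayscale.

All color is removed — every shape is now a shade of grey.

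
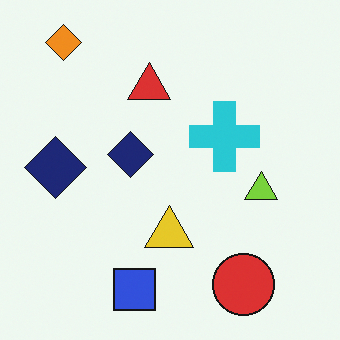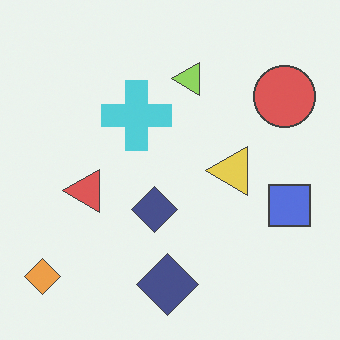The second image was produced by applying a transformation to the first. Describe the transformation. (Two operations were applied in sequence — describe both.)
The transformation is: given slightly reduced contrast, then rotated 90° counter-clockwise.

Tones are pushed toward mid-grey across the whole image — a global contrast change. The orange diamond sits in the top-left of the first image and the bottom-left of the second — consistent with a whole-image 90° counter-clockwise rotation.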